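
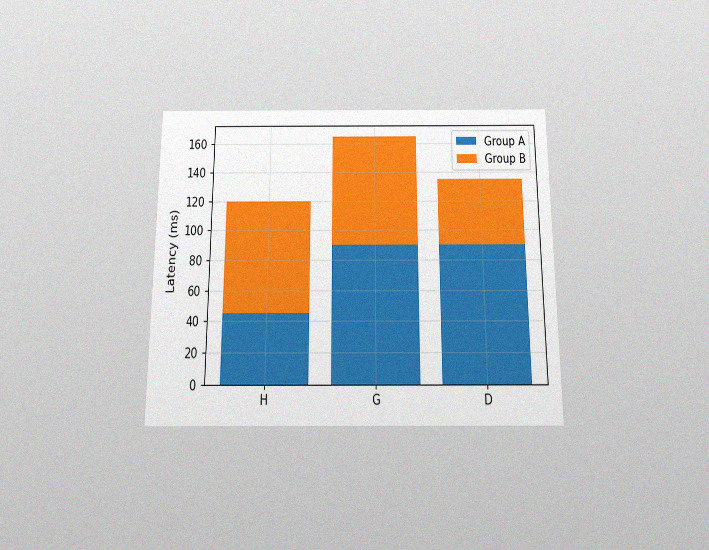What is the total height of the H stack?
The chart is viewed slightly from below, with some photo noise. The H stack's top reaches 120ms on the y-axis.

120ms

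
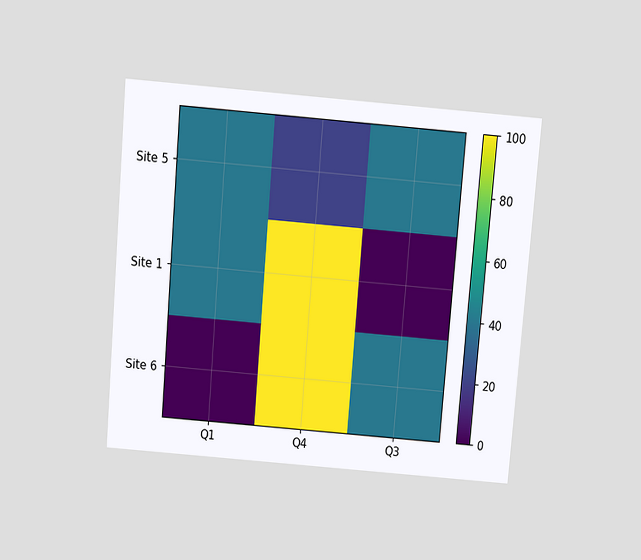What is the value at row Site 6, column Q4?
The chart is tilted about 5° clockwise and viewed slightly from above. Matching cell (Site 6, Q4) against the colorbar gives 100.

100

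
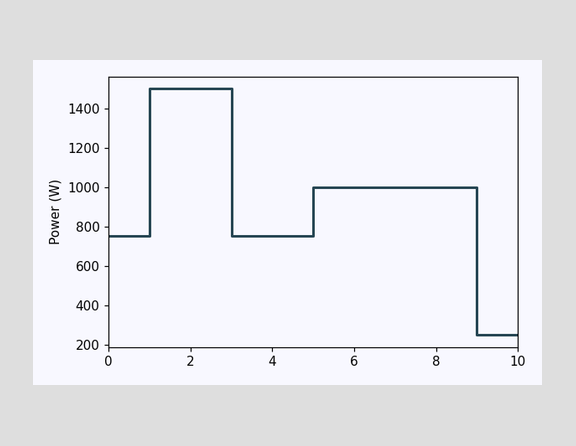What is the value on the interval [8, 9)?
On [8, 9) the step sits at 1000W.

1000W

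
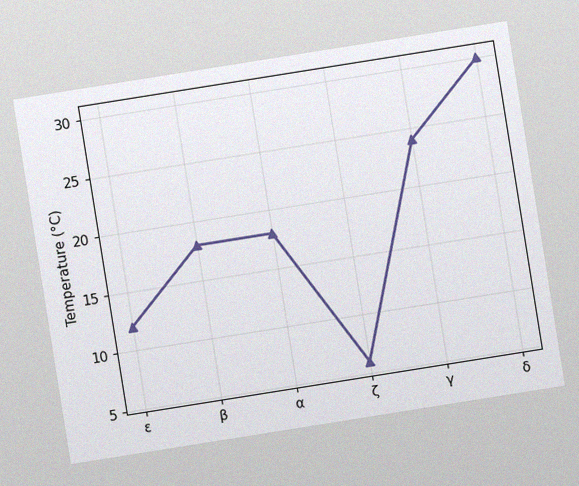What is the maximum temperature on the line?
30°C

The chart is tilted about 9° counter-clockwise, with some photo noise. The highest point is at δ, and reading across to the y-axis gives 30°C.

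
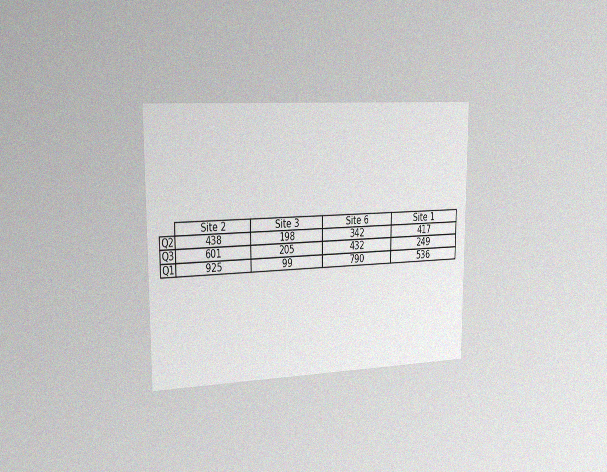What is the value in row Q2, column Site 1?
417

The chart is viewed slightly from the left, with some photo noise. The (Q2, Site 1) cell reads 417.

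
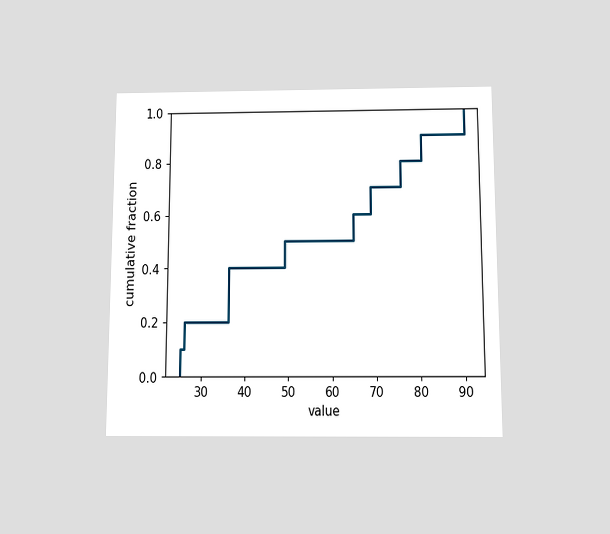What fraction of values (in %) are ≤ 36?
40%

The chart is viewed slightly from below. At x=36 the ECDF step is at 40%.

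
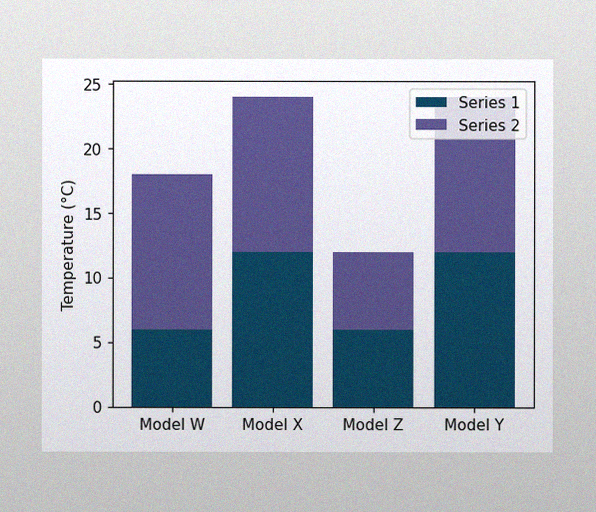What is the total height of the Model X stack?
The image has some photo noise and uneven lighting. The Model X stack's top reaches 24°C on the y-axis.

24°C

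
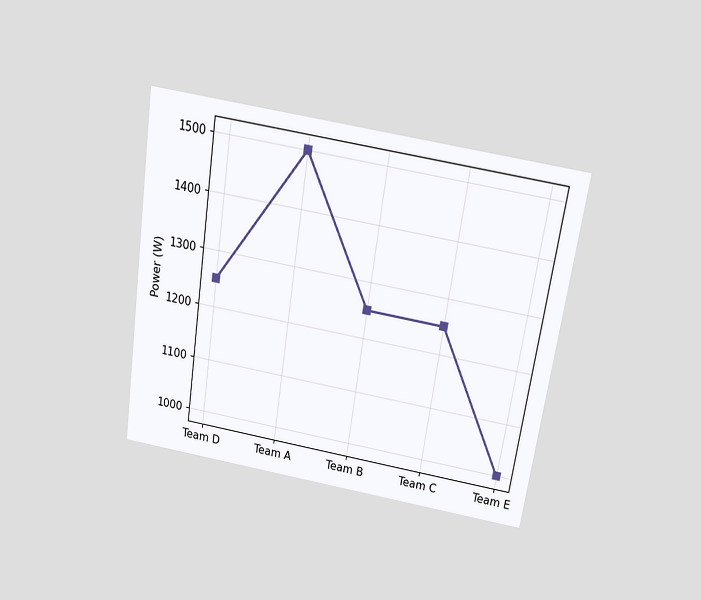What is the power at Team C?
1250W

The chart is tilted about 9° clockwise and viewed slightly from above. At Team C, the line is at 1250W.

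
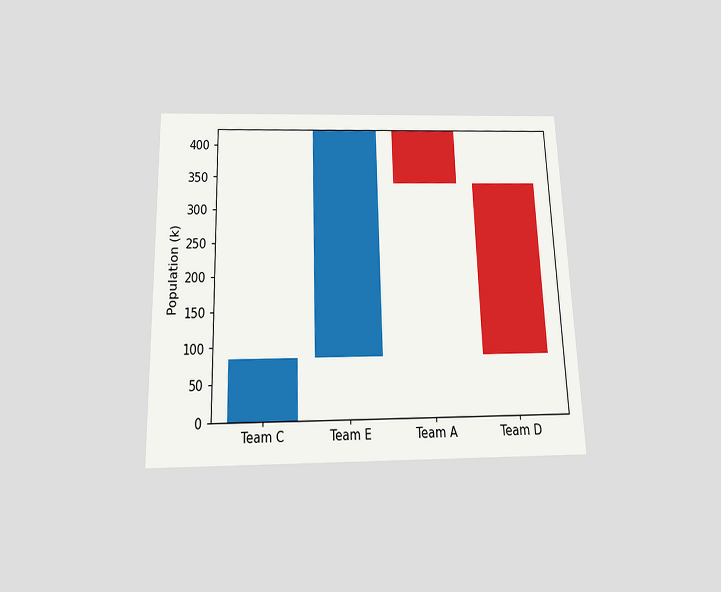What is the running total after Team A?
340k

The chart is viewed slightly from below. After Team A the running total reaches 340k.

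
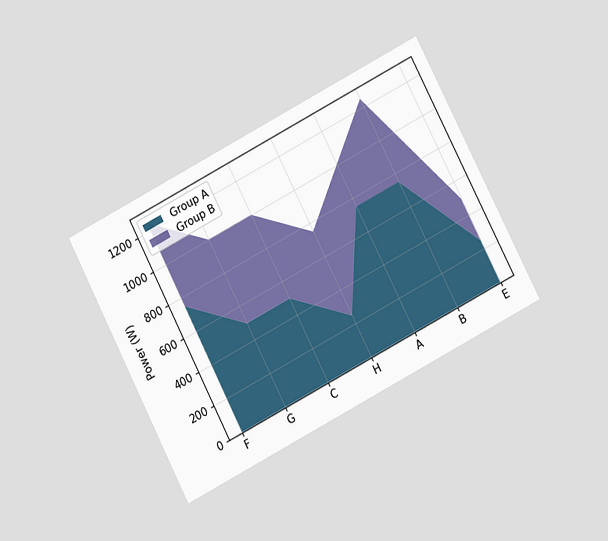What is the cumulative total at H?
The chart is tilted about 27° counter-clockwise and viewed at a slight angle. The stacked total at H reaches 750W.

750W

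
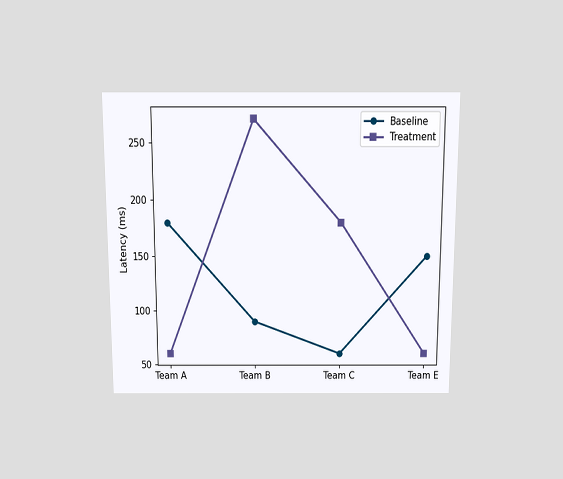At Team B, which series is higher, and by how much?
The chart is viewed slightly from above. At Team B, Treatment sits above the other line by 180ms.

Treatment, by 180ms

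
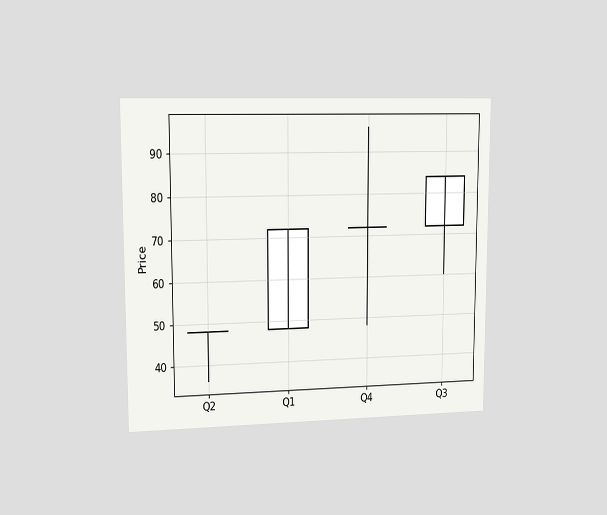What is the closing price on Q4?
The chart is viewed slightly from the left. The Q4 candle closes at 72.

72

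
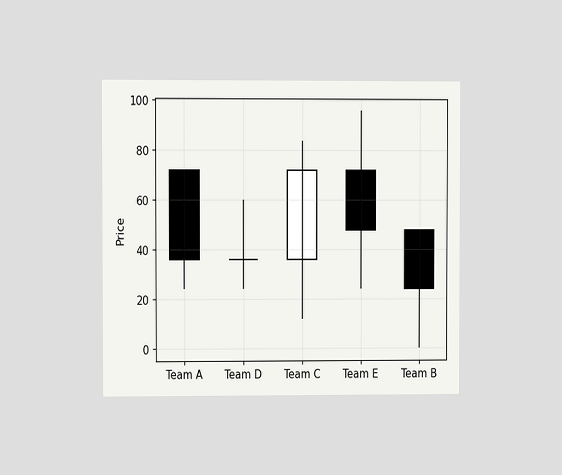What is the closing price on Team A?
The chart is viewed at a slight angle. The Team A candle closes at 36.

36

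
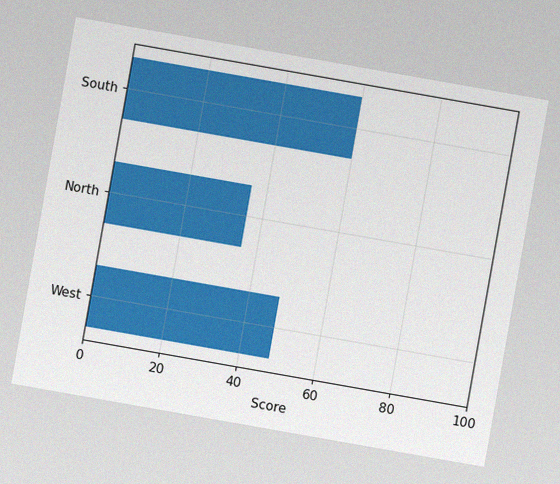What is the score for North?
The chart is tilted about 10° clockwise, with some photo noise. Reading along the chart's x-axis, the North bar reaches 36.

36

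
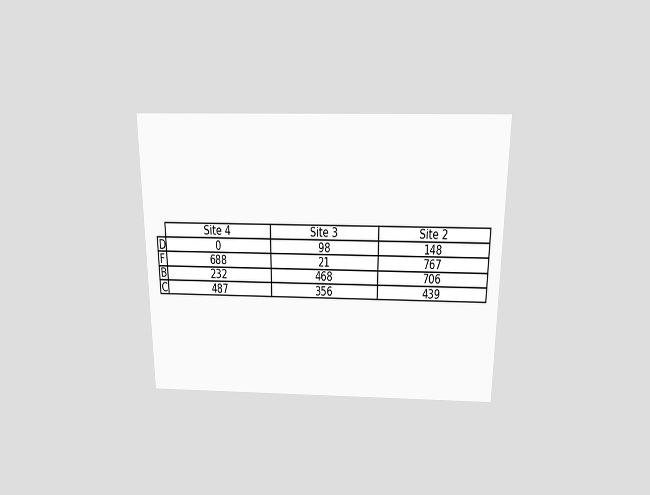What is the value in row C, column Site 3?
356

The chart is viewed slightly from above. The (C, Site 3) cell reads 356.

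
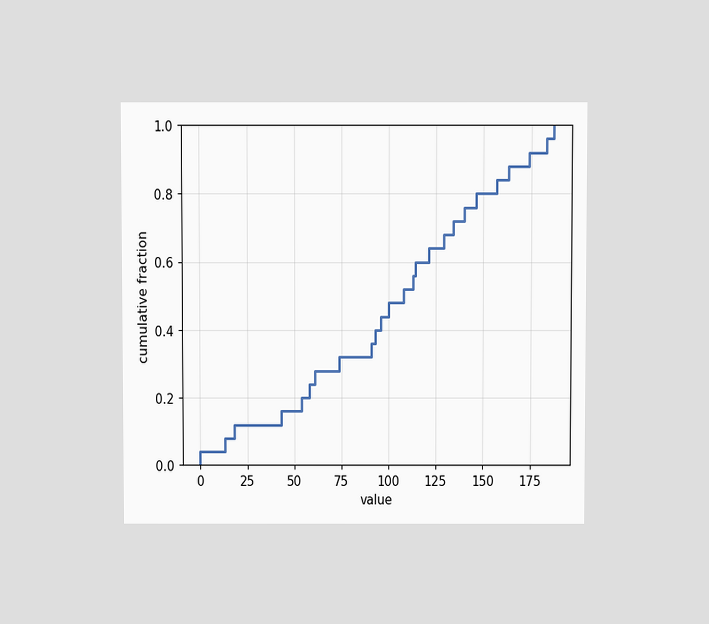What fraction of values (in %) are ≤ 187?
100%

The chart is viewed slightly from above. At x=187 the ECDF step is at 100%.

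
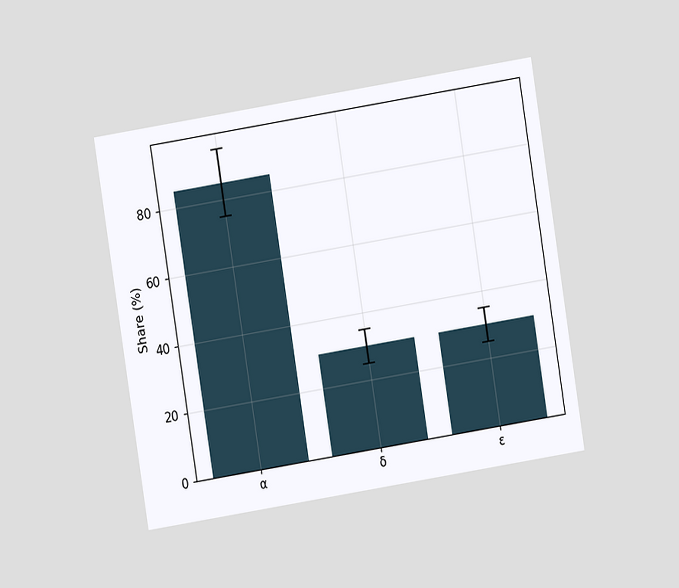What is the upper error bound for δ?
The chart is tilted about 9° counter-clockwise and viewed at a slight angle. The δ bar's upper whisker reaches 35%.

35%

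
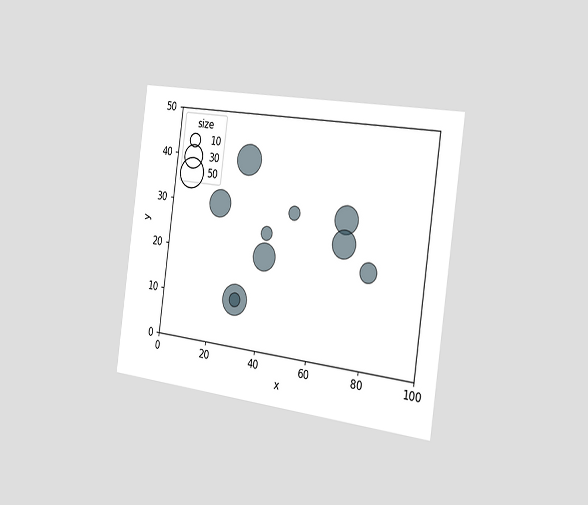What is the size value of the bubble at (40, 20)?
The chart is tilted about 8° clockwise and viewed slightly from the right. Matching the bubble at (40, 20) against the size legend gives 40.

40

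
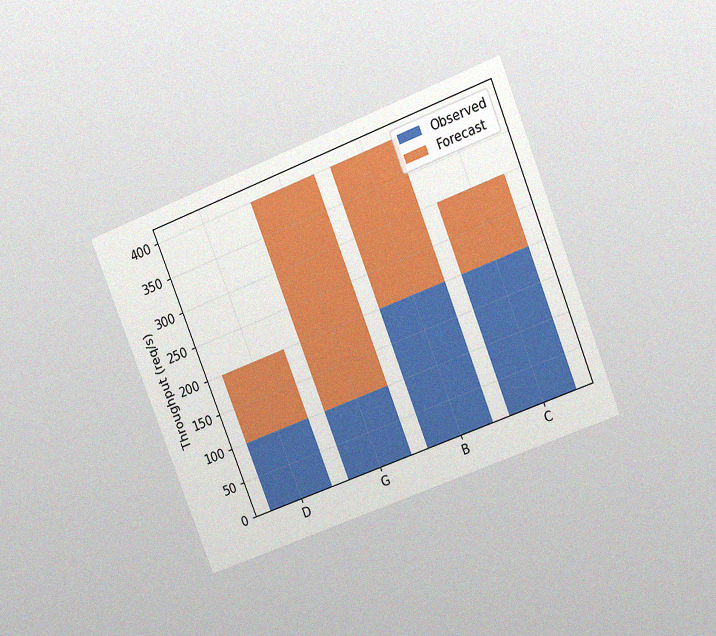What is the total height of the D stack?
The chart is tilted about 22° counter-clockwise and viewed at a slight angle, with some photo noise. The D stack's top reaches 200req/s on the y-axis.

200req/s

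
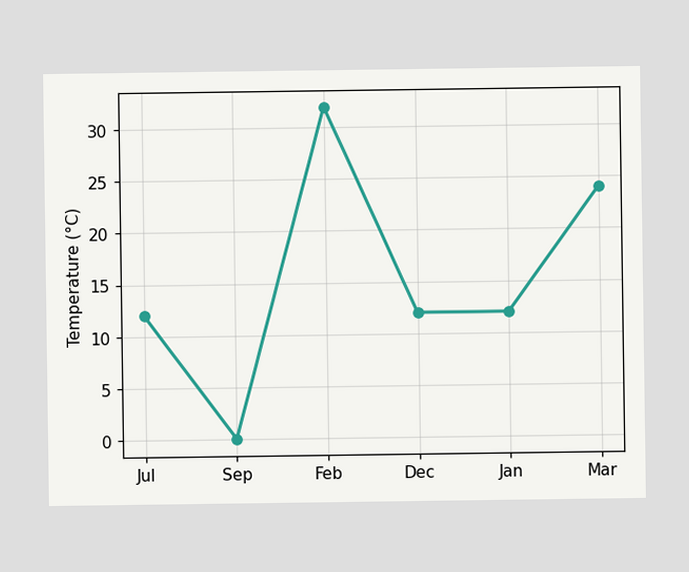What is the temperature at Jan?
12°C

At Jan, the line is at 12°C.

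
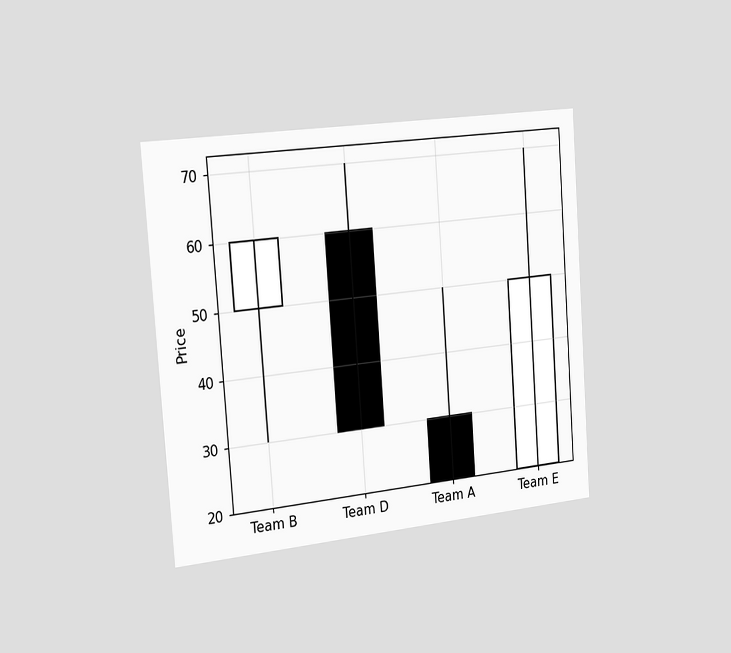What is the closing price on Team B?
The chart is tilted about 4° counter-clockwise and viewed slightly from the left. The Team B candle closes at 60.

60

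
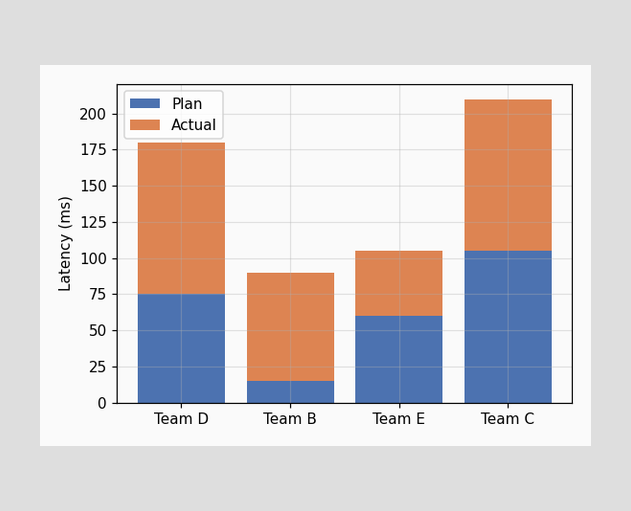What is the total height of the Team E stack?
105ms

The Team E stack's top reaches 105ms on the y-axis.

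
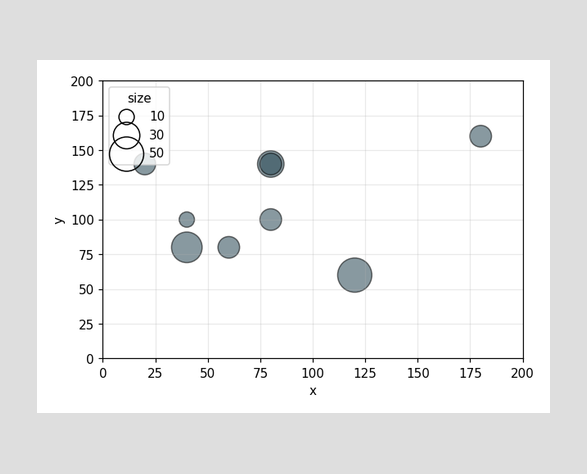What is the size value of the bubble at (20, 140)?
20

Matching the bubble at (20, 140) against the size legend gives 20.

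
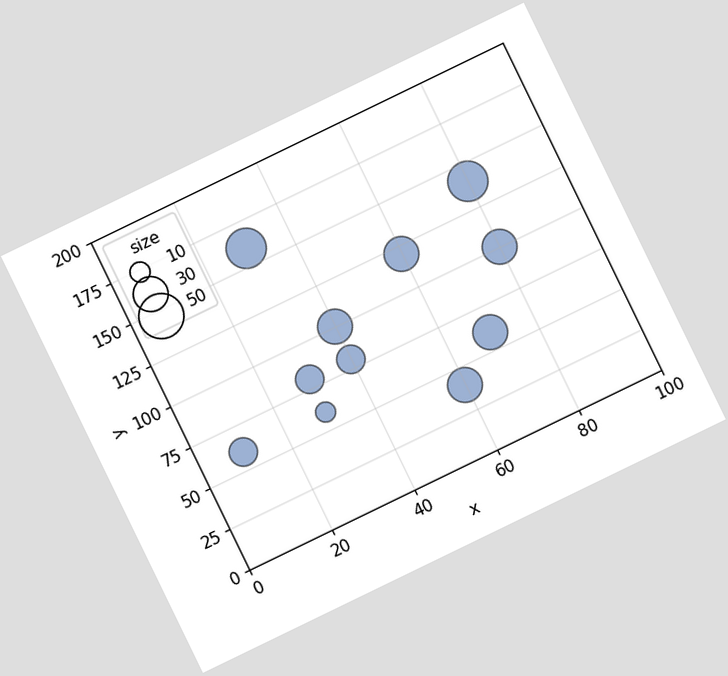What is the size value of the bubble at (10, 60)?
The chart is tilted about 26° counter-clockwise. Matching the bubble at (10, 60) against the size legend gives 20.

20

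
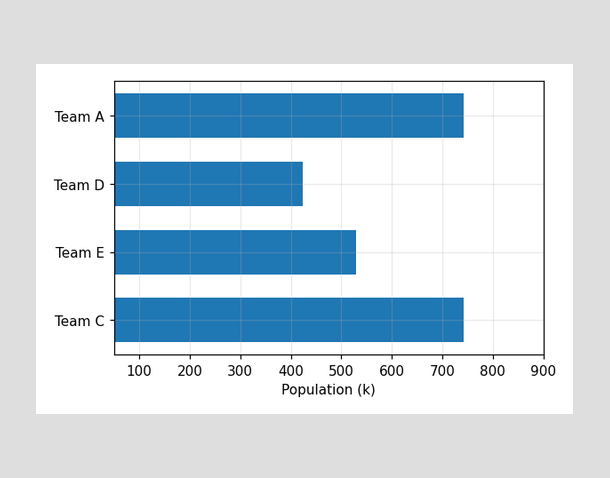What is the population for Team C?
Reading along the chart's x-axis, the Team C bar reaches 742k.

742k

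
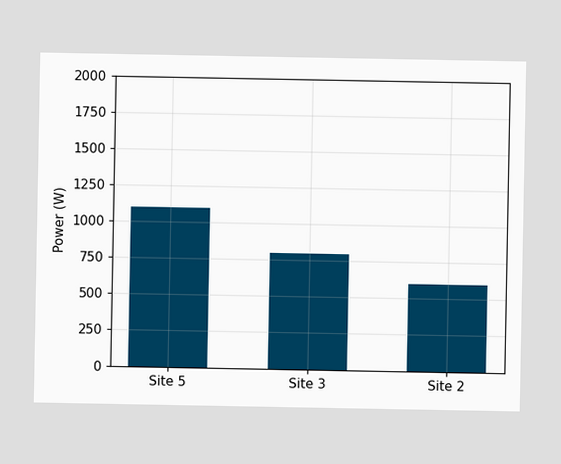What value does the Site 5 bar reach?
Reading along the chart's y-axis, the Site 5 bar reaches 1100W.

1100W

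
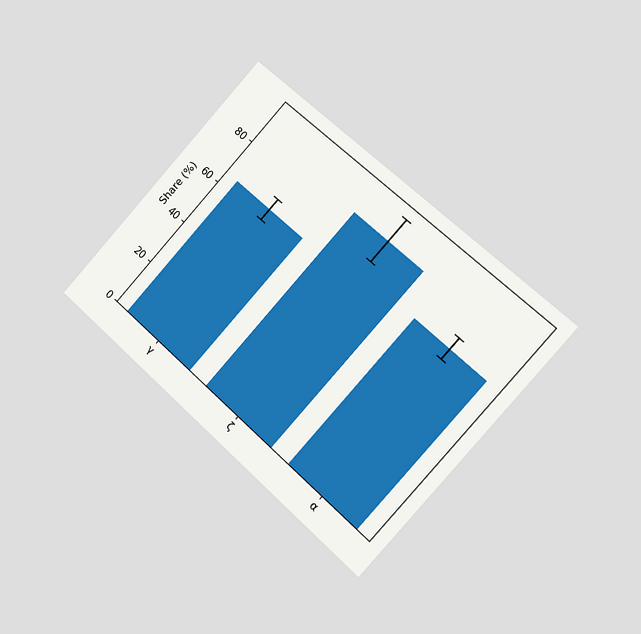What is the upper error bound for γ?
The chart is tilted about 42° clockwise and viewed slightly from the right. The γ bar's upper whisker reaches 70%.

70%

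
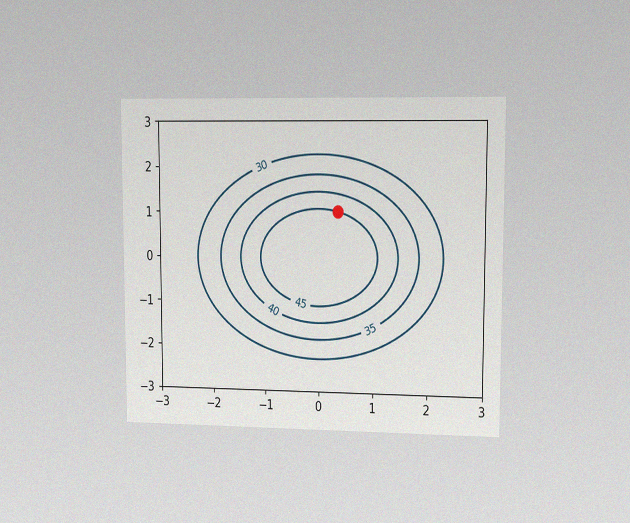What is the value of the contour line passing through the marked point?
45

The chart is viewed at a slight angle, with some photo noise. The marked point sits on the contour labelled 45.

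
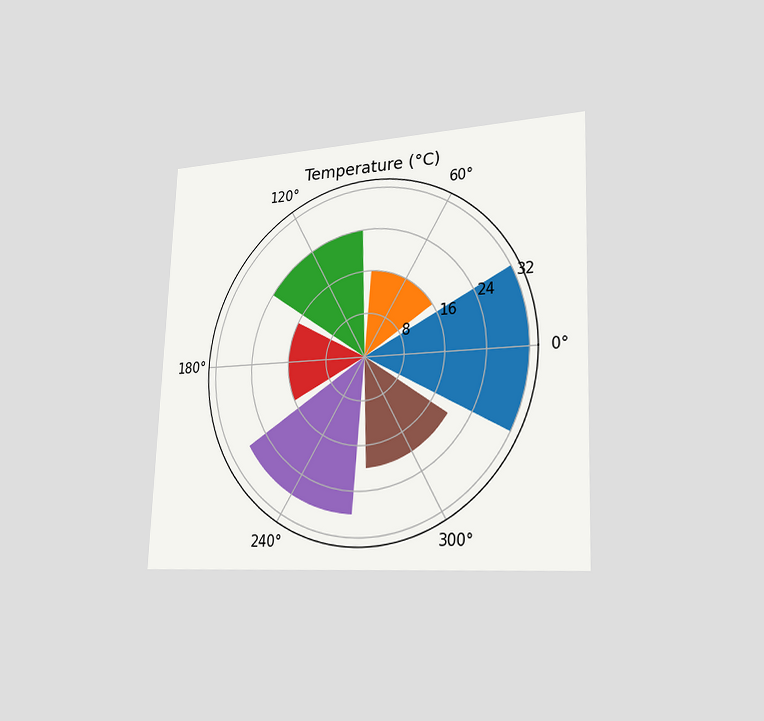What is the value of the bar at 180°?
The chart is tilted about 2° clockwise and viewed slightly from the right. The bar at 180° reaches 16°C on the radial axis.

16°C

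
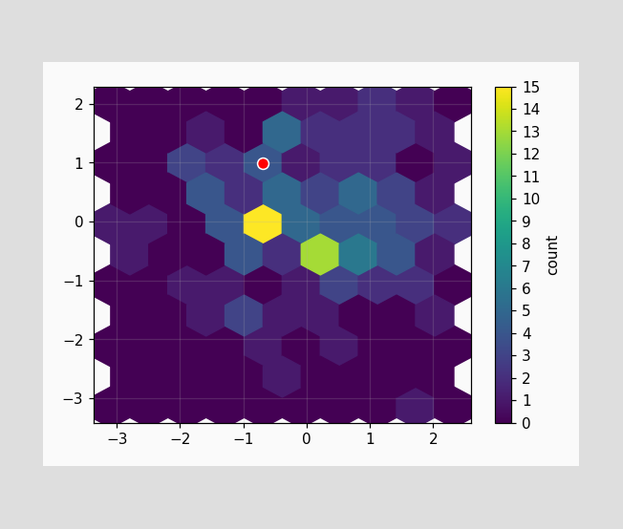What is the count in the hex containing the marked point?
4

The marked hex reads 4 on the colorbar.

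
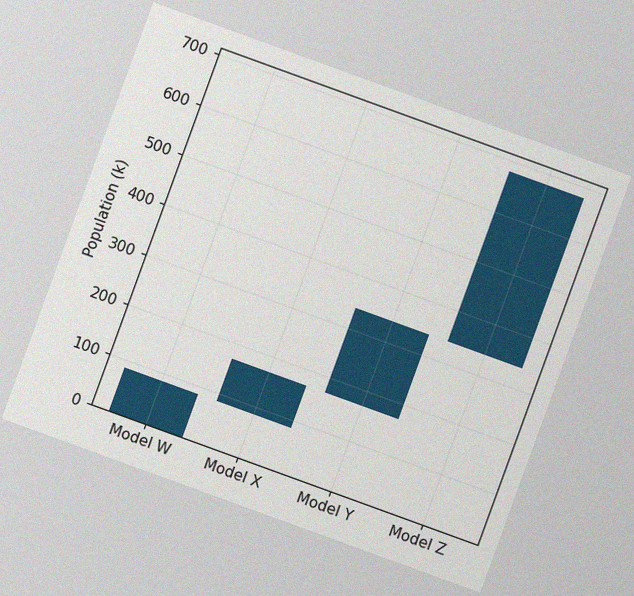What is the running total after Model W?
The chart is tilted about 20° clockwise, with some photo noise. After Model W the running total reaches 85k.

85k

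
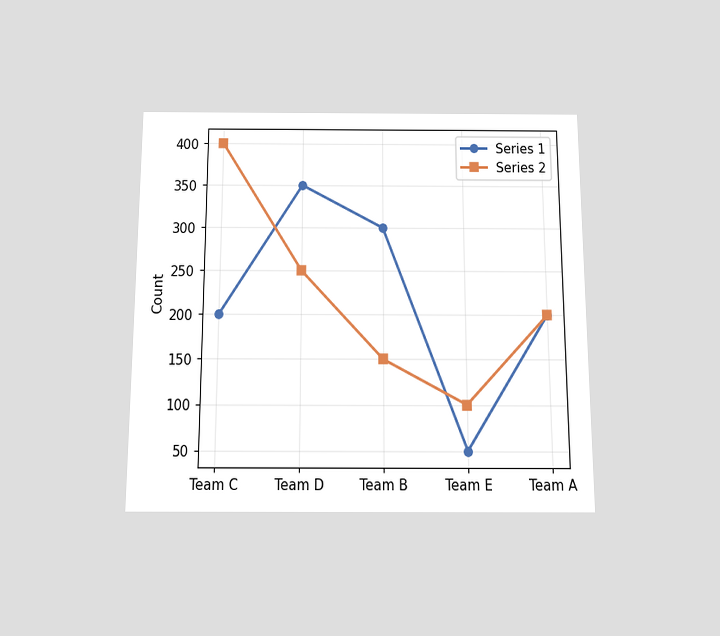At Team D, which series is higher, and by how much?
Series 1, by 100

The chart is viewed slightly from below. At Team D, Series 1 sits above the other line by 100.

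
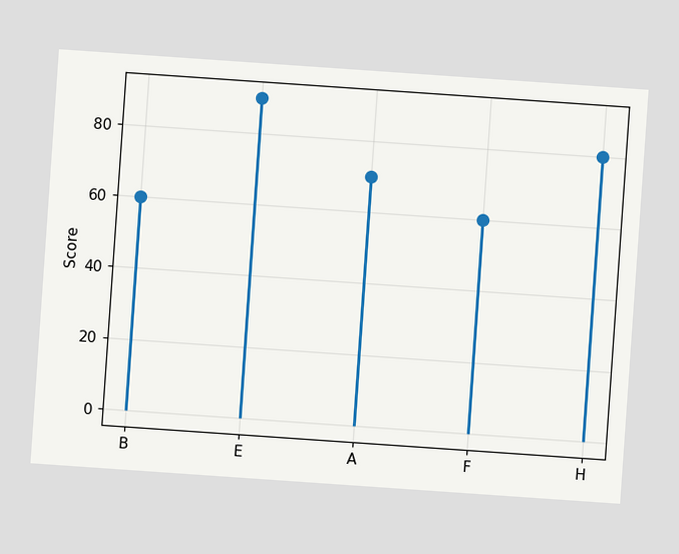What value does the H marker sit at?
The chart is tilted about 4° clockwise. The H marker sits at 80.

80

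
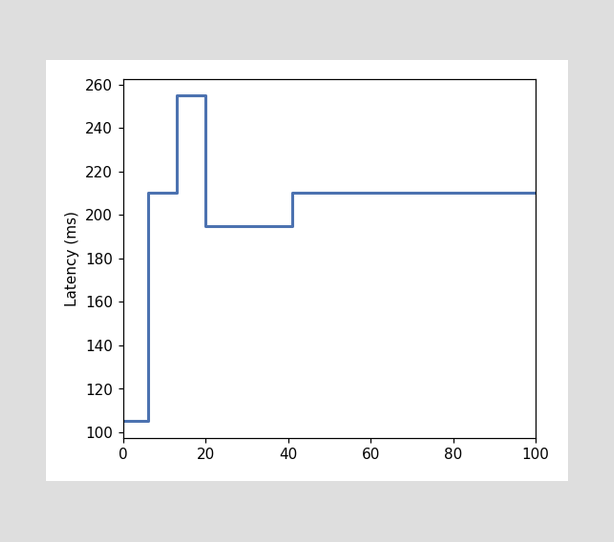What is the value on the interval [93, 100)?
210ms

On [93, 100) the step sits at 210ms.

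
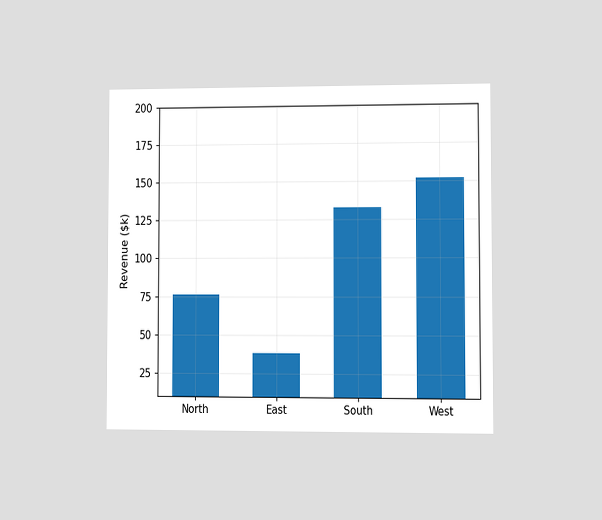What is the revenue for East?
The chart is viewed at a slight angle. Reading along the chart's y-axis, the East bar reaches $38k.

$38k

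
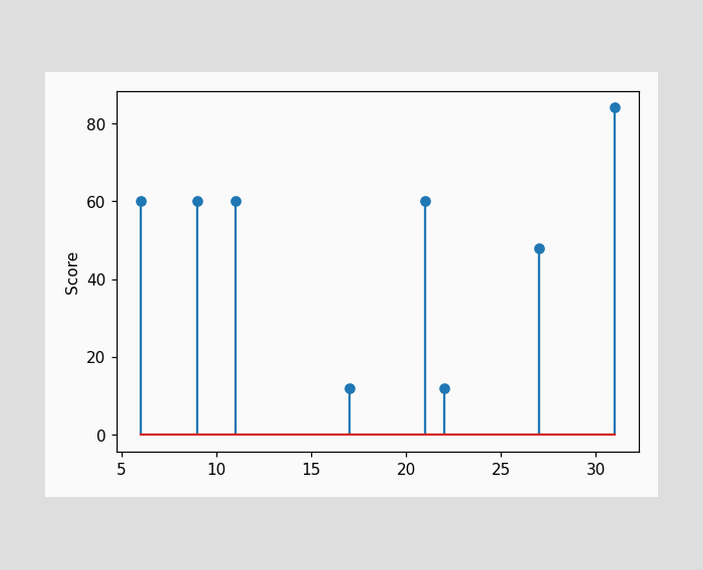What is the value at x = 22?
12

The stem at x=22 reaches 12.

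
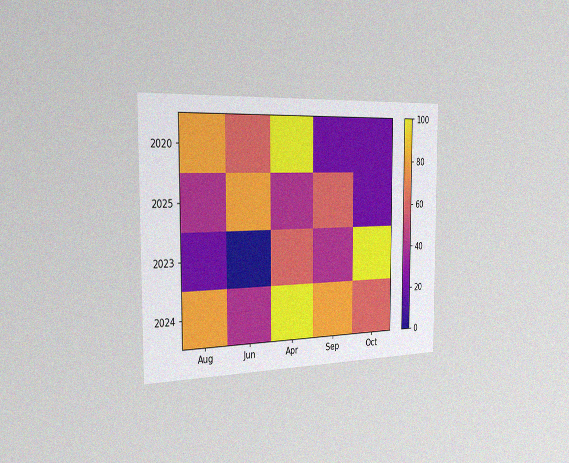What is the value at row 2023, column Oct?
The chart is viewed slightly from the left, with some photo noise. Matching cell (2023, Oct) against the colorbar gives 100.

100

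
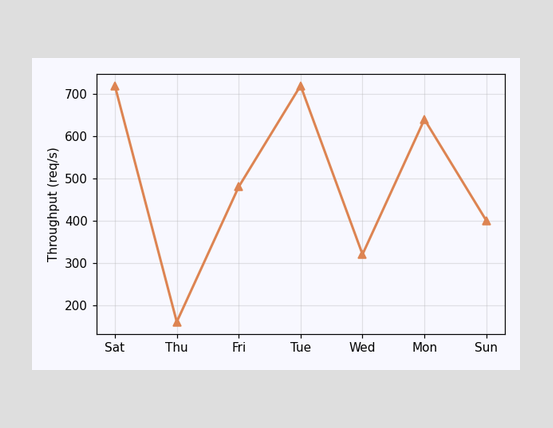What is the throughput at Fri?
480req/s

At Fri, the line is at 480req/s.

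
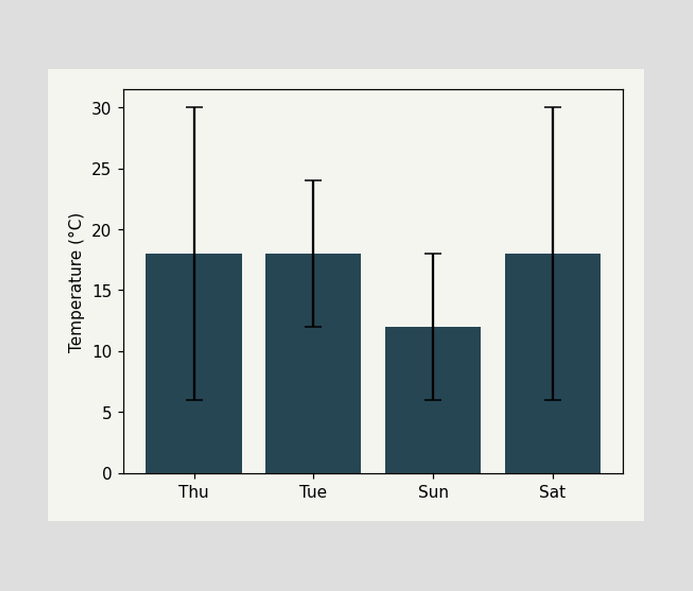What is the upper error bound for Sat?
The Sat bar's upper whisker reaches 30°C.

30°C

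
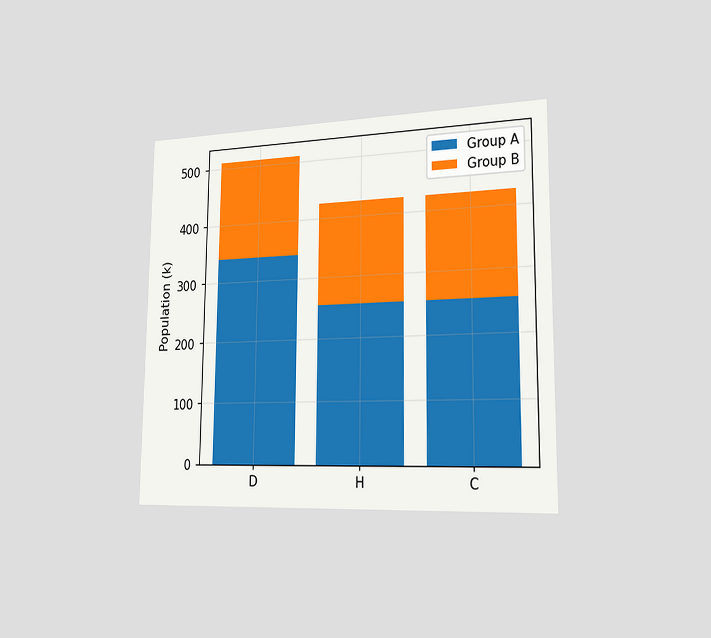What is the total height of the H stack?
425k

The chart is viewed slightly from the right. The H stack's top reaches 425k on the y-axis.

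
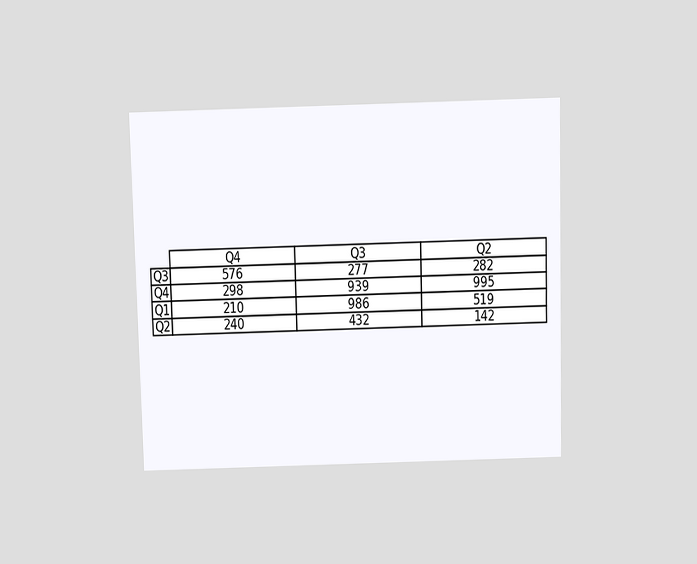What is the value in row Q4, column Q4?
The chart is viewed slightly from above. The (Q4, Q4) cell reads 298.

298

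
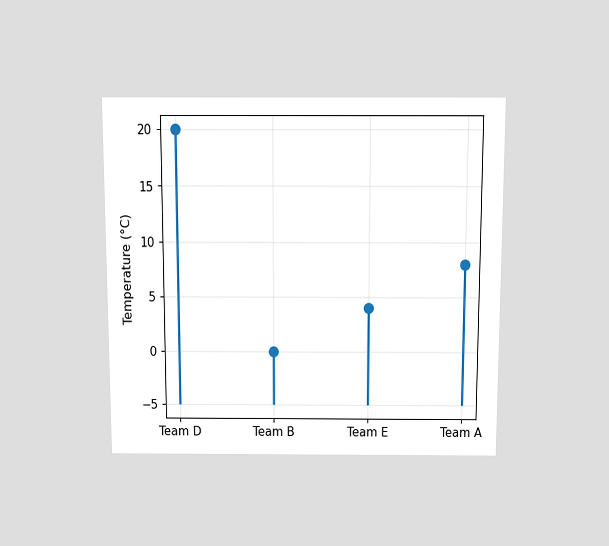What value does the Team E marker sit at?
The chart is viewed slightly from above. The Team E marker sits at 4°C.

4°C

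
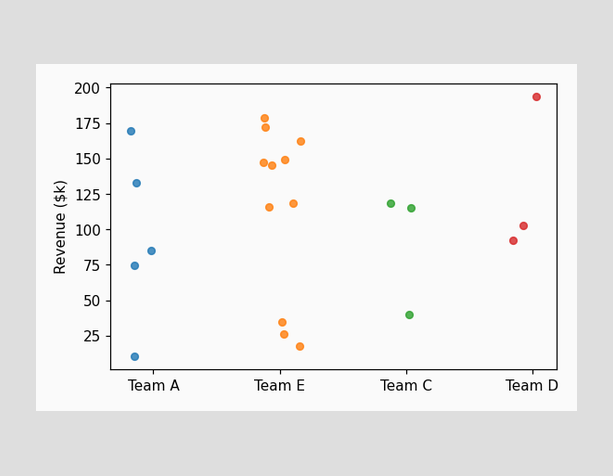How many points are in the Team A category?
5

Counting the markers in the Team A column gives 5.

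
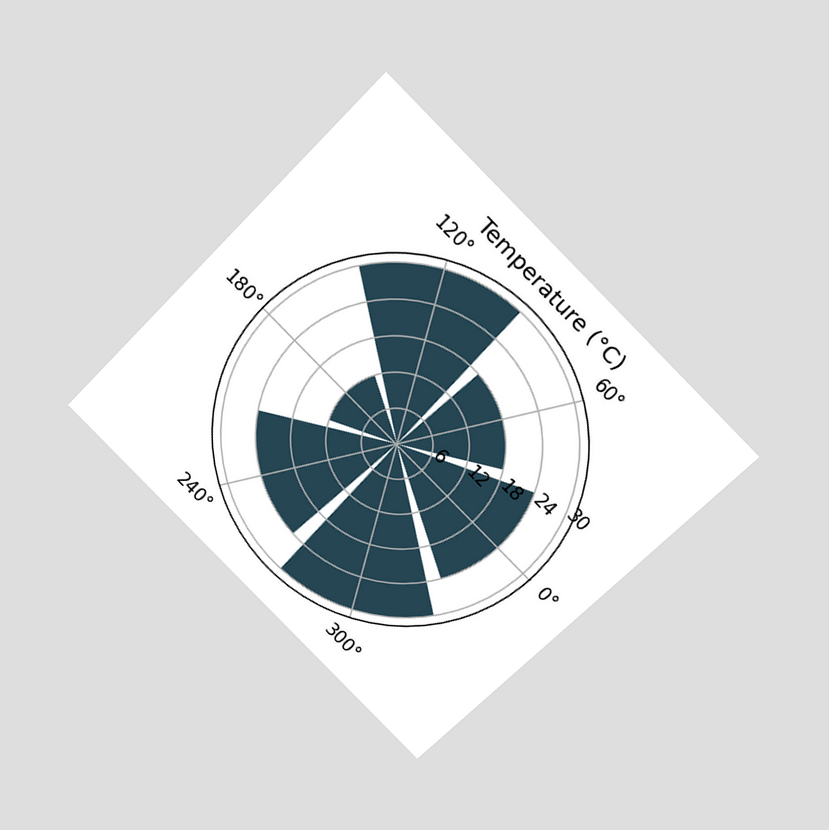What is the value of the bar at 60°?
The chart is tilted about 45° clockwise and viewed at a slight angle. The bar at 60° reaches 18°C on the radial axis.

18°C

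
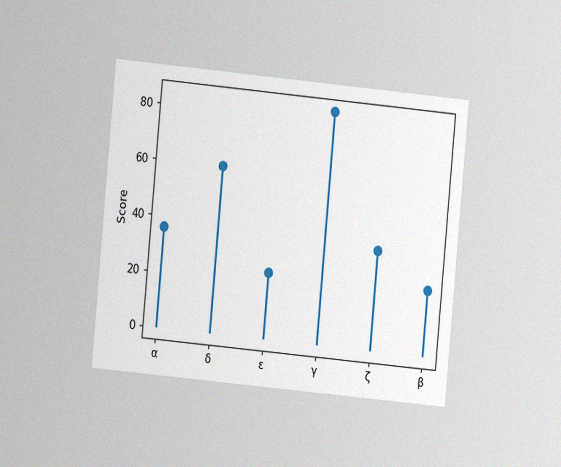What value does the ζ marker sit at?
36

The chart is tilted about 5° clockwise and viewed at a slight angle, with some photo noise. The ζ marker sits at 36.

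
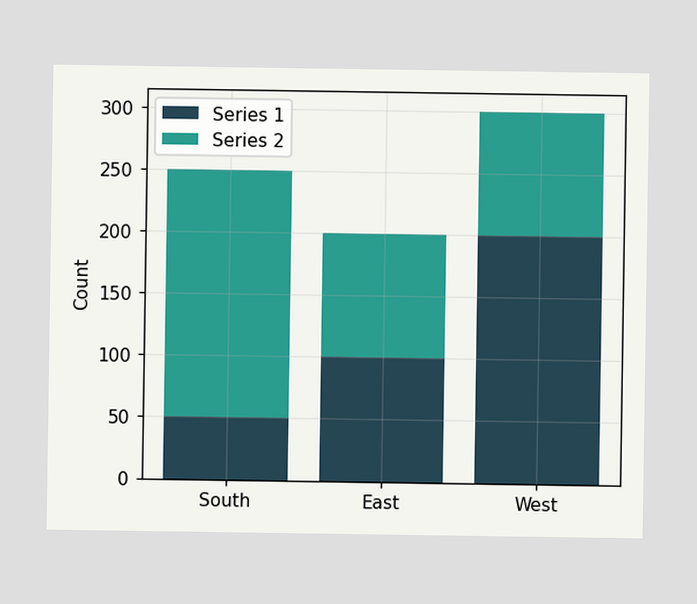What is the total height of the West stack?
The West stack's top reaches 300 on the y-axis.

300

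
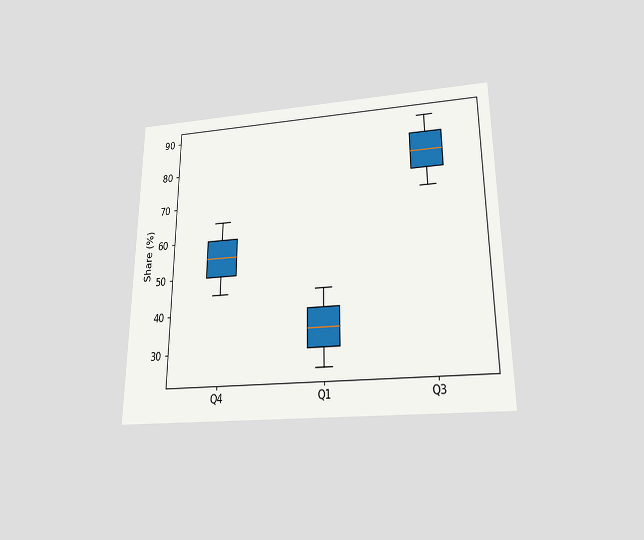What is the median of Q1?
35%

The chart is viewed slightly from below. The median line in the Q1 box sits at 35%.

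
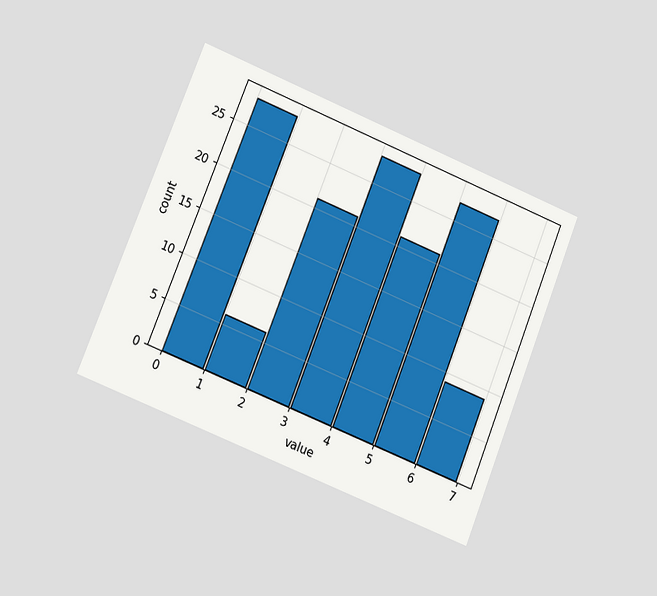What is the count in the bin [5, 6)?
27

The chart is tilted about 22° clockwise and viewed at a slight angle. The [5, 6) bin has height 27.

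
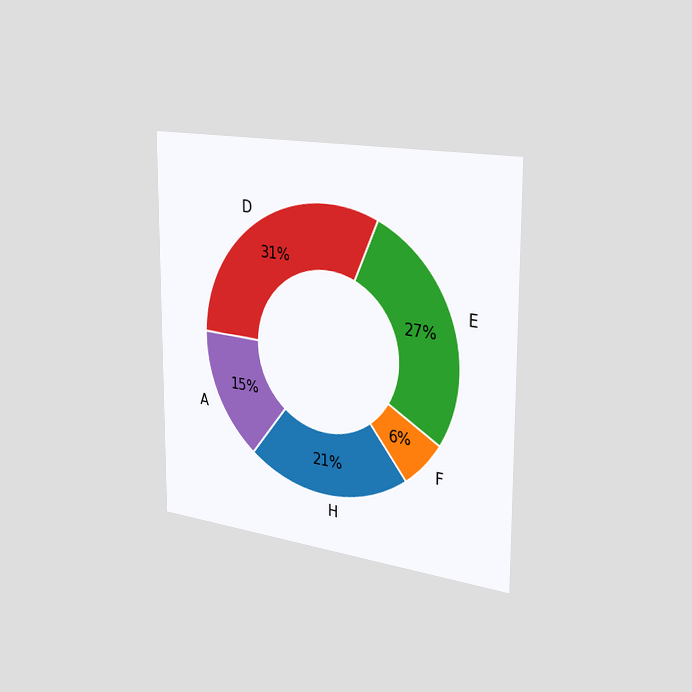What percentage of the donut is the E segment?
27%

The chart is viewed slightly from the right. The E segment takes up 27% of the ring.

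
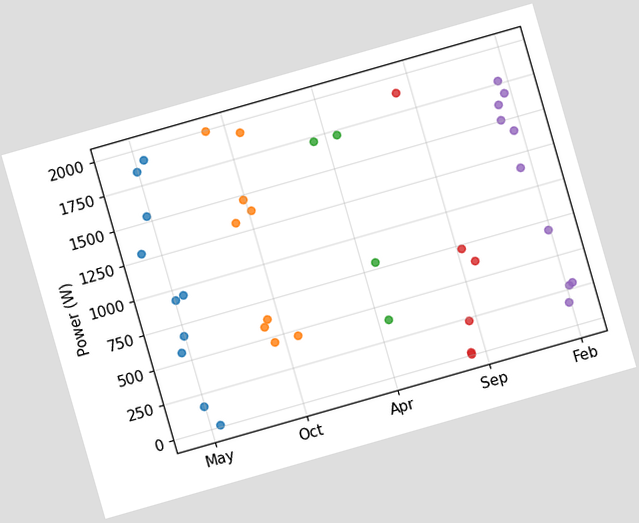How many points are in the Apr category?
The chart is tilted about 16° counter-clockwise. Counting the markers in the Apr column gives 4.

4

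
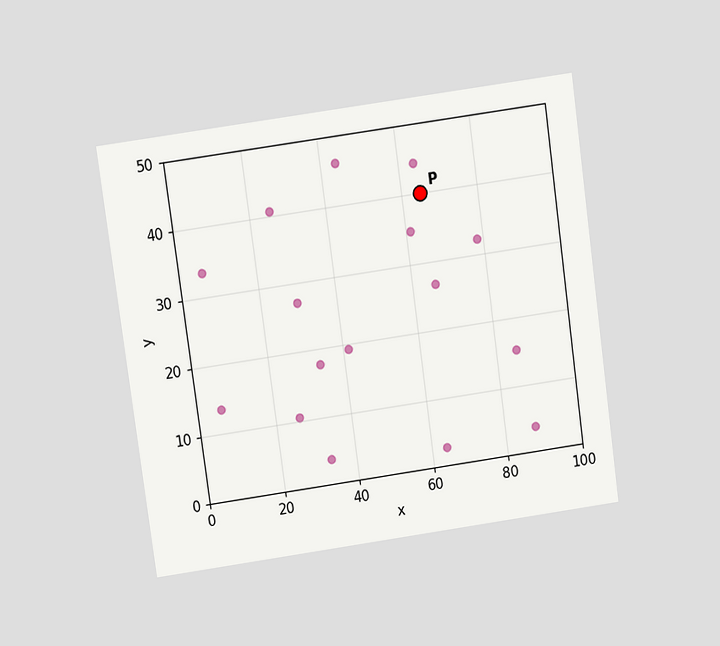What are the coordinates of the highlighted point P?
(65, 40)

The chart is tilted about 8° counter-clockwise and viewed slightly from above. Following the gridlines from P to each axis, P sits at (65, 40).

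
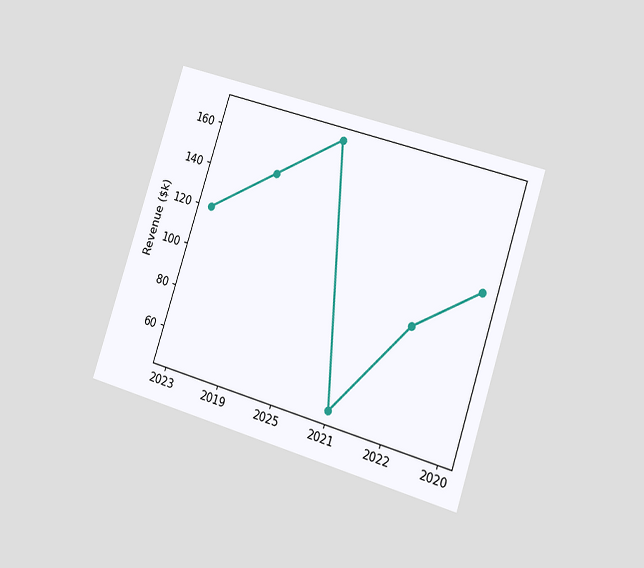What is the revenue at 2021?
The chart is tilted about 18° clockwise and viewed slightly from the right. At 2021, the line is at $48k.

$48k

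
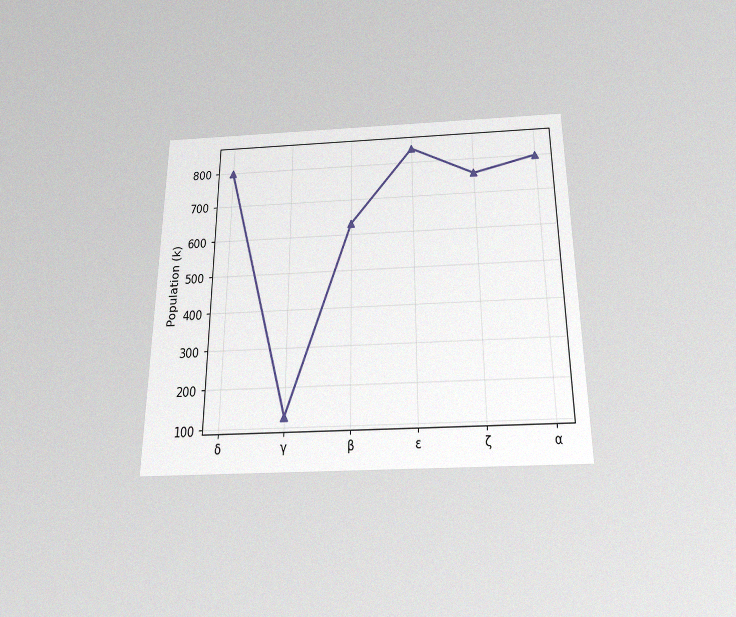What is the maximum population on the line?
840k

The chart is viewed slightly from below, with some photo noise. The highest point is at ε, and reading across to the y-axis gives 840k.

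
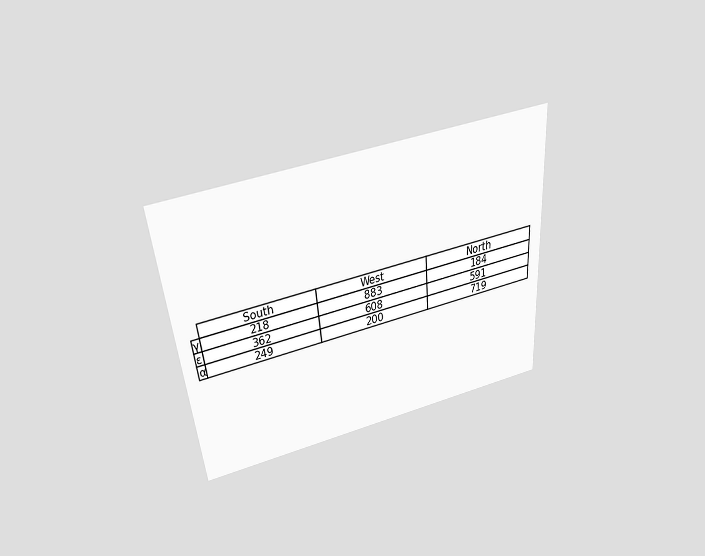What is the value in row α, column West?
200

The chart is tilted about 5° counter-clockwise and viewed slightly from above. The (α, West) cell reads 200.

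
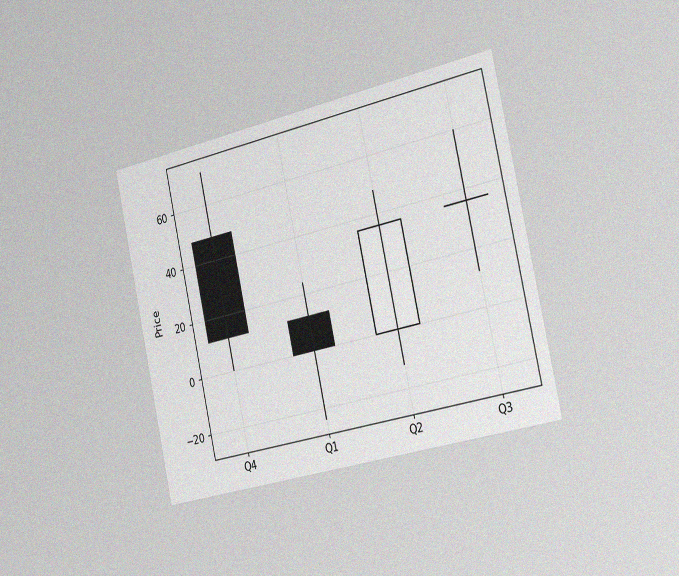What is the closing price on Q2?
36

The chart is tilted about 12° counter-clockwise and viewed slightly from the right, with some photo noise. The Q2 candle closes at 36.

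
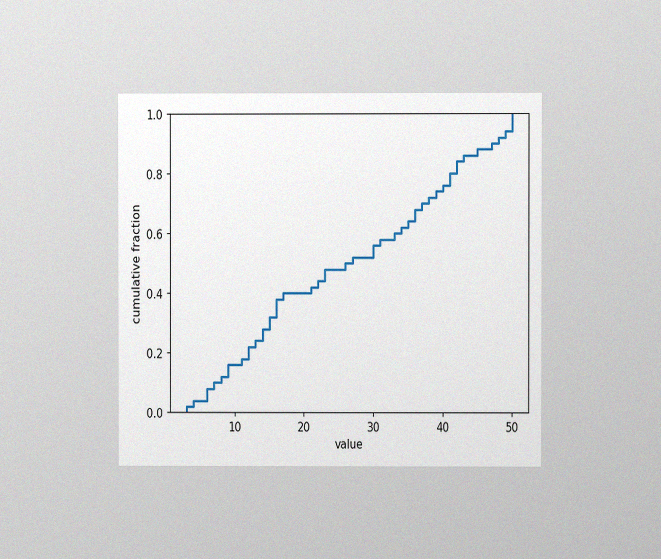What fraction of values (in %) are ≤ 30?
The chart is viewed at a slight angle, with some photo noise. At x=30 the ECDF step is at 56%.

56%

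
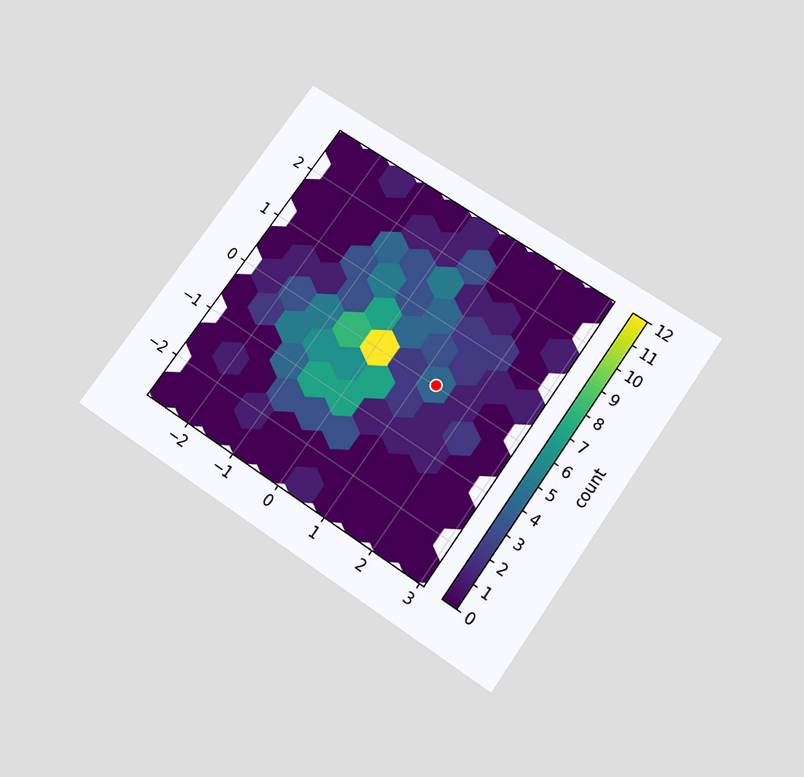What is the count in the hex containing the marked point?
4

The chart is tilted about 35° clockwise and viewed slightly from below. The marked hex reads 4 on the colorbar.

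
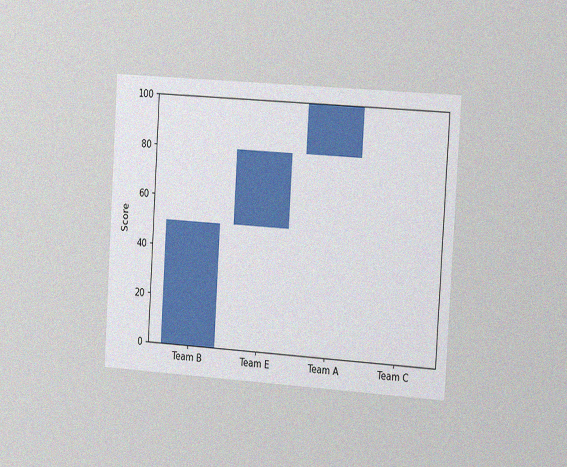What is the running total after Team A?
100

The chart is tilted about 3° clockwise and viewed slightly from the right, with some photo noise. After Team A the running total reaches 100.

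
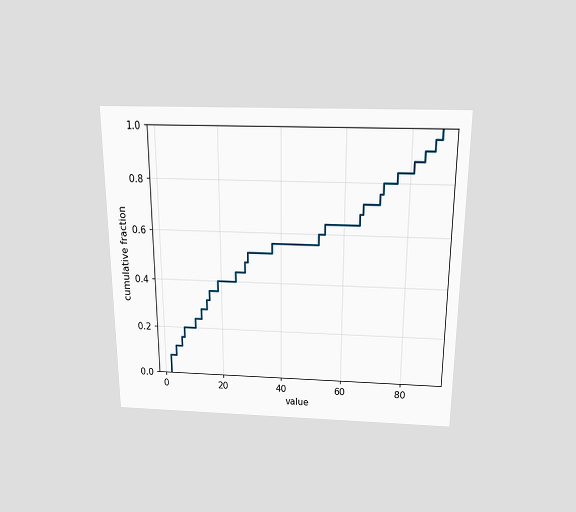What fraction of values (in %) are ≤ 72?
80%

The chart is viewed slightly from above. At x=72 the ECDF step is at 80%.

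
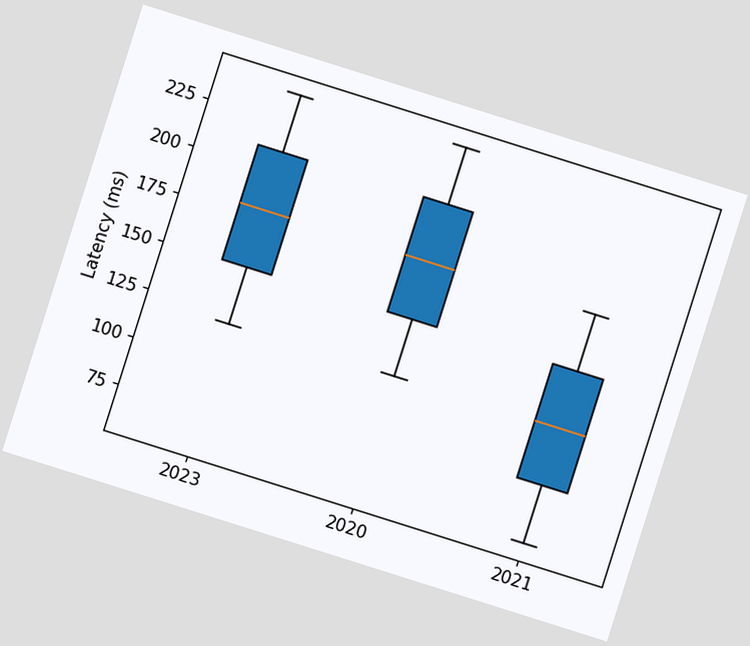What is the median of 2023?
The chart is tilted about 18° clockwise. The median line in the 2023 box sits at 180ms.

180ms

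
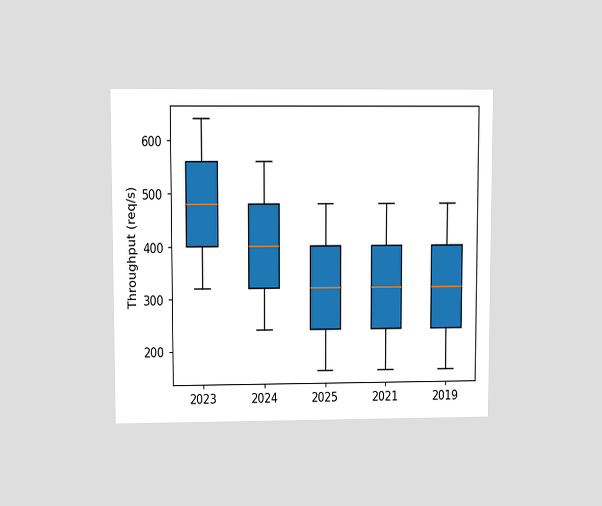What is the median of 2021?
The chart is viewed at a slight angle. The median line in the 2021 box sits at 320req/s.

320req/s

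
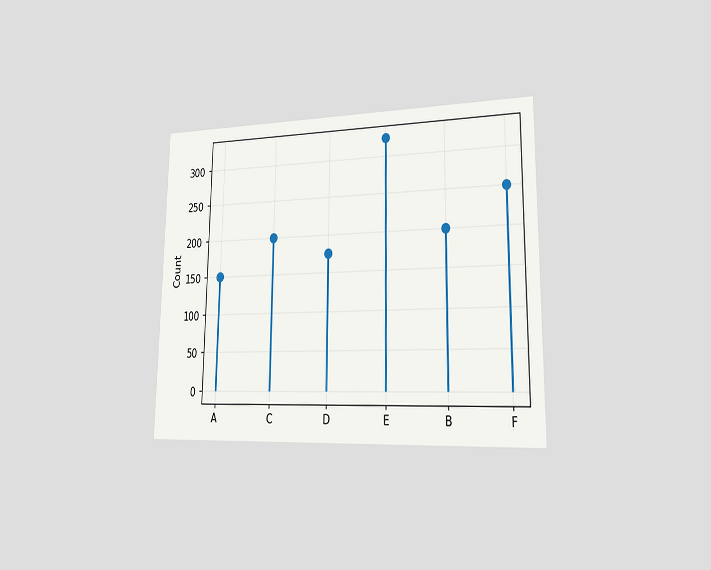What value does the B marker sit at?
The chart is viewed slightly from the right. The B marker sits at 200.

200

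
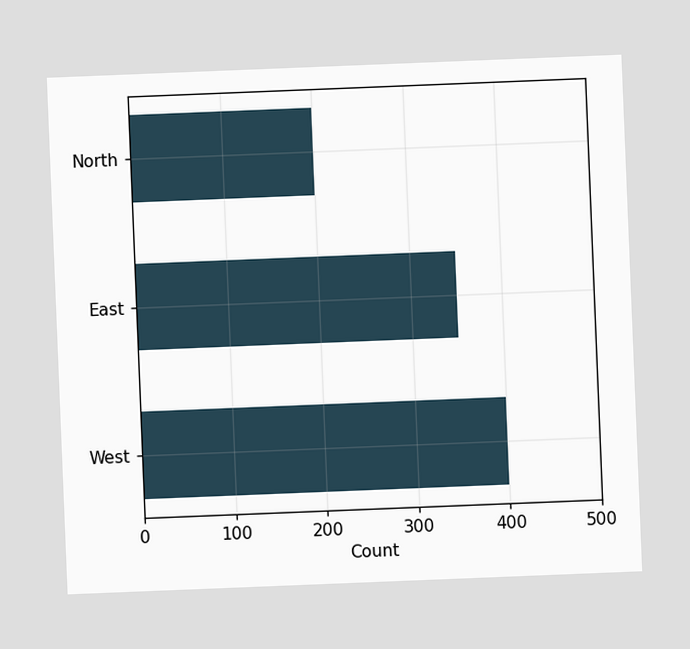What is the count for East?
The chart is tilted about 2° counter-clockwise. Reading along the chart's x-axis, the East bar reaches 350.

350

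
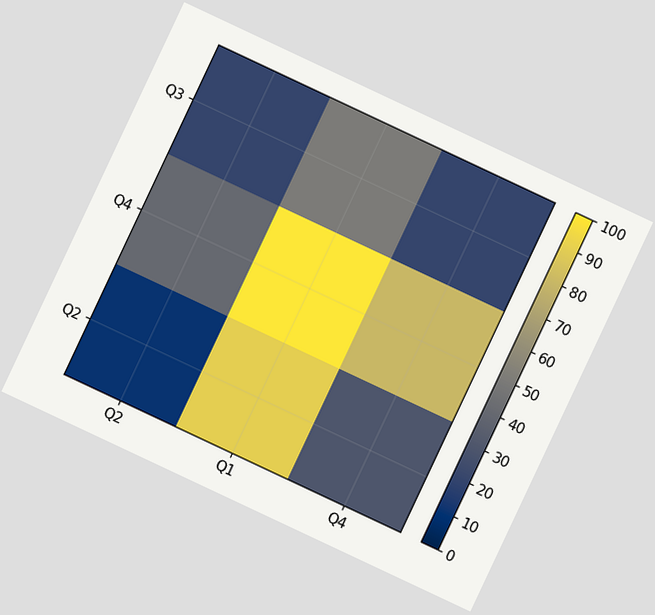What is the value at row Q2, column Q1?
90

The chart is tilted about 25° clockwise. Matching cell (Q2, Q1) against the colorbar gives 90.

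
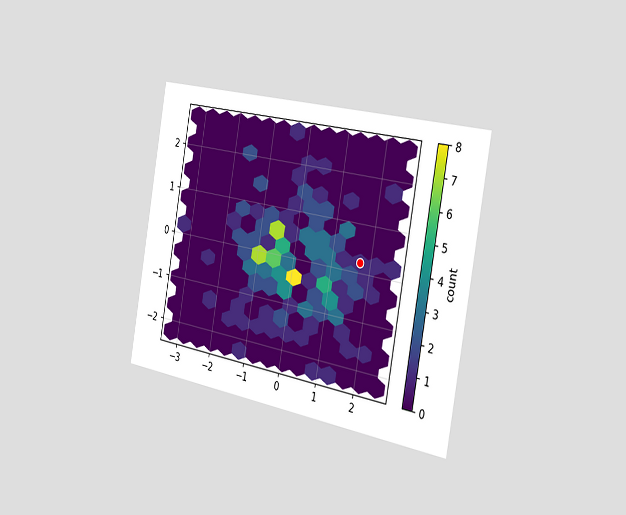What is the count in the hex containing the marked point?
1

The chart is tilted about 10° clockwise and viewed slightly from the right. The marked hex reads 1 on the colorbar.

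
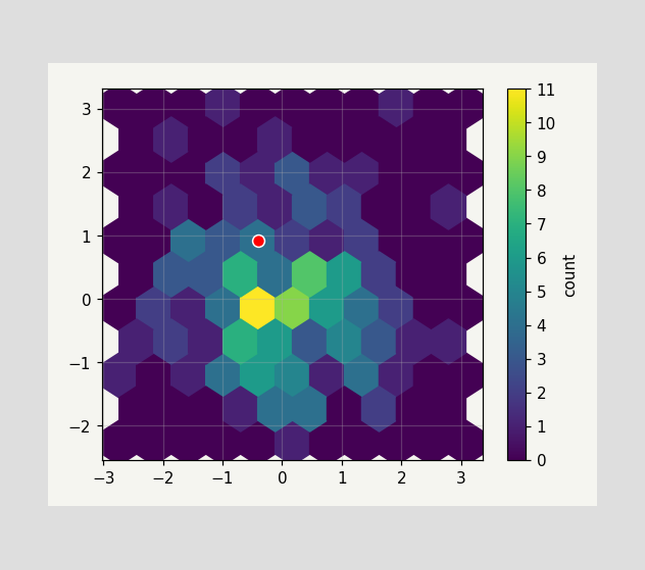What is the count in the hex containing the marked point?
The marked hex reads 4 on the colorbar.

4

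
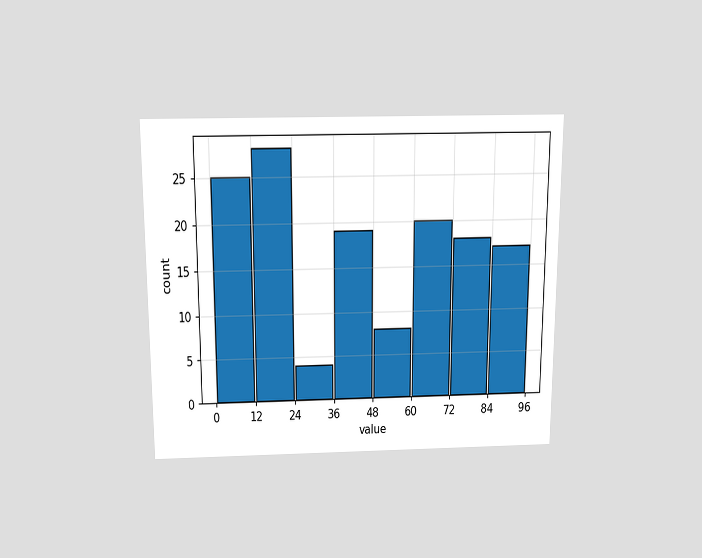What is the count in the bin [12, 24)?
28

The chart is viewed slightly from above. The [12, 24) bin has height 28.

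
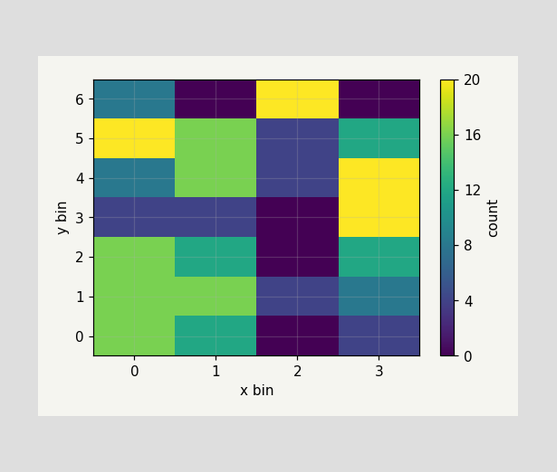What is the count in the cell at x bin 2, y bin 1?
Matching the cell (2, 1) against the colorbar gives 4.

4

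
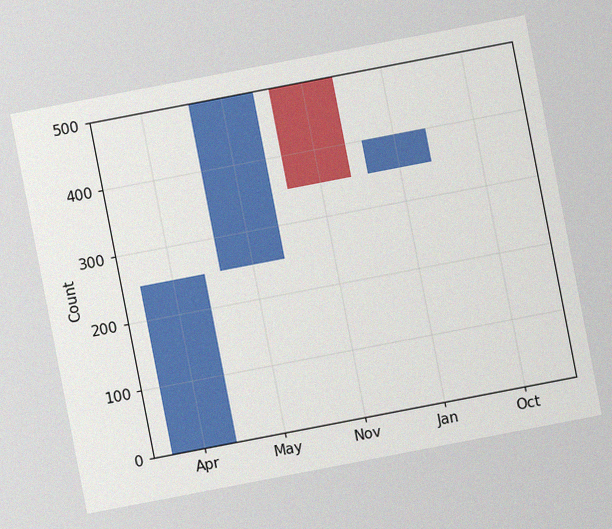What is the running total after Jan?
400

The chart is tilted about 11° counter-clockwise, with some photo noise. After Jan the running total reaches 400.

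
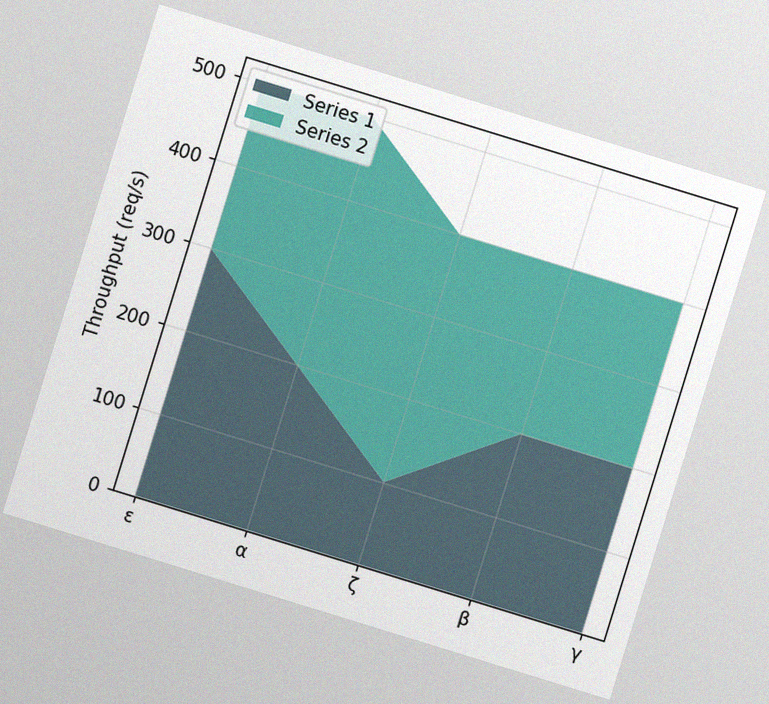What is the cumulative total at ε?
The chart is tilted about 17° clockwise, with some photo noise. The stacked total at ε reaches 500req/s.

500req/s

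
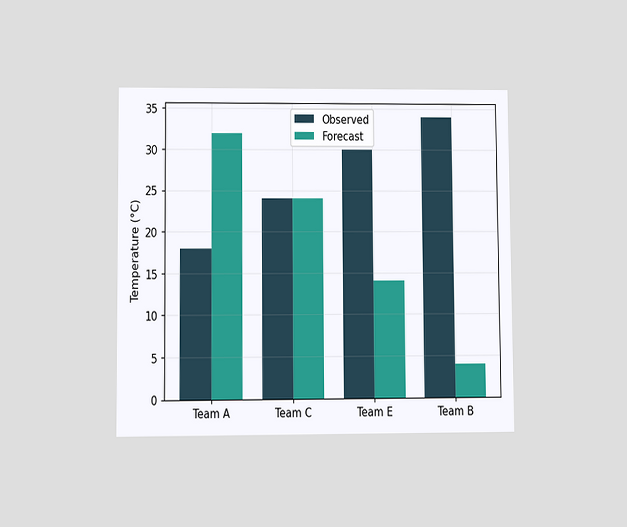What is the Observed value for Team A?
18°C

The chart is viewed at a slight angle. The Observed bar at Team A reaches 18°C on the y-axis.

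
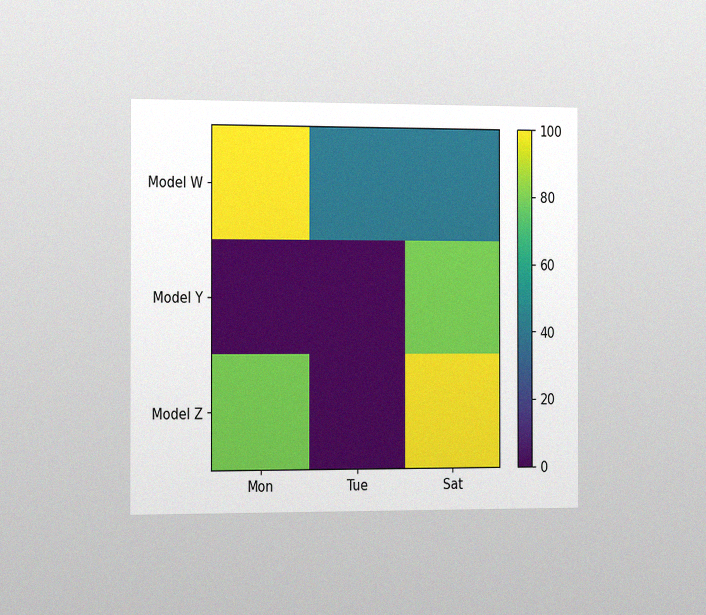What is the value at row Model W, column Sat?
The chart is viewed slightly from the left, with some photo noise. Matching cell (Model W, Sat) against the colorbar gives 40.

40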